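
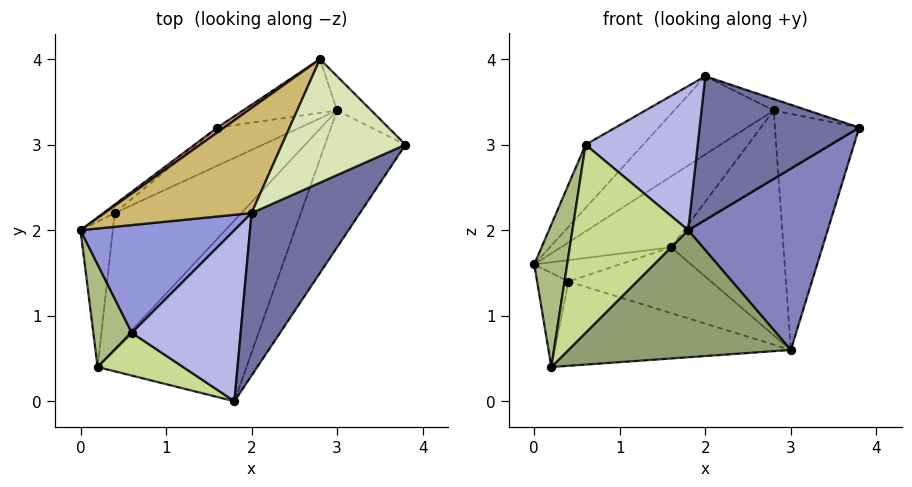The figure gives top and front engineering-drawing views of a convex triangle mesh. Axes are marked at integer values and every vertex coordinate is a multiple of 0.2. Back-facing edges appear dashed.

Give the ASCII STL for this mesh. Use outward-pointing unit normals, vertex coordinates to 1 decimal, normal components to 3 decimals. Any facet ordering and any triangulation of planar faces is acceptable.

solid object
 facet normal 0.478 -0.582 0.658
  outer loop
   vertex 2.0 2.2 3.8
   vertex 1.8 0.0 2.0
   vertex 3.8 3.0 3.2
  endloop
 endfacet
 facet normal 0.842 -0.431 -0.325
  outer loop
   vertex 3.0 3.4 0.6
   vertex 3.8 3.0 3.2
   vertex 1.8 0.0 2.0
  endloop
 endfacet
 facet normal -0.707 0.358 0.610
  outer loop
   vertex 0.6 0.8 3.0
   vertex 2.0 2.2 3.8
   vertex 0.0 2.0 1.6
  endloop
 endfacet
 facet normal 0.203 -0.631 0.749
  outer loop
   vertex 0.6 0.8 3.0
   vertex 1.8 0.0 2.0
   vertex 2.0 2.2 3.8
  endloop
 endfacet
 facet normal 0.559 -0.477 -0.678
  outer loop
   vertex 0.2 0.4 0.4
   vertex 3.0 3.4 0.6
   vertex 1.8 0.0 2.0
  endloop
 endfacet
 facet normal -0.948 -0.258 0.186
  outer loop
   vertex 0.2 0.4 0.4
   vertex 0.6 0.8 3.0
   vertex 0.0 2.0 1.6
  endloop
 endfacet
 facet normal -0.422 -0.884 0.201
  outer loop
   vertex 0.2 0.4 0.4
   vertex 1.8 0.0 2.0
   vertex 0.6 0.8 3.0
  endloop
 endfacet
 facet normal 0.279 0.088 0.956
  outer loop
   vertex 2.8 4.0 3.4
   vertex 2.0 2.2 3.8
   vertex 3.8 3.0 3.2
  endloop
 endfacet
 facet normal 0.693 0.714 -0.103
  outer loop
   vertex 2.8 4.0 3.4
   vertex 3.8 3.0 3.2
   vertex 3.0 3.4 0.6
  endloop
 endfacet
 facet normal -0.686 0.435 0.584
  outer loop
   vertex 2.8 4.0 3.4
   vertex 0.0 2.0 1.6
   vertex 2.0 2.2 3.8
  endloop
 endfacet
 facet normal -0.569 0.447 -0.691
  outer loop
   vertex 0.4 2.2 1.4
   vertex 0.2 0.4 0.4
   vertex 0.0 2.0 1.6
  endloop
 endfacet
 facet normal -0.451 0.471 -0.758
  outer loop
   vertex 0.4 2.2 1.4
   vertex 3.0 3.4 0.6
   vertex 0.2 0.4 0.4
  endloop
 endfacet
 facet normal -0.320 0.921 -0.220
  outer loop
   vertex 1.6 3.2 1.8
   vertex 2.8 4.0 3.4
   vertex 3.0 3.4 0.6
  endloop
 endfacet
 facet normal -0.484 0.757 -0.439
  outer loop
   vertex 1.6 3.2 1.8
   vertex 3.0 3.4 0.6
   vertex 0.4 2.2 1.4
  endloop
 endfacet
 facet normal -0.603 0.795 0.055
  outer loop
   vertex 1.6 3.2 1.8
   vertex 0.0 2.0 1.6
   vertex 2.8 4.0 3.4
  endloop
 endfacet
 facet normal -0.545 0.778 -0.311
  outer loop
   vertex 1.6 3.2 1.8
   vertex 0.4 2.2 1.4
   vertex 0.0 2.0 1.6
  endloop
 endfacet
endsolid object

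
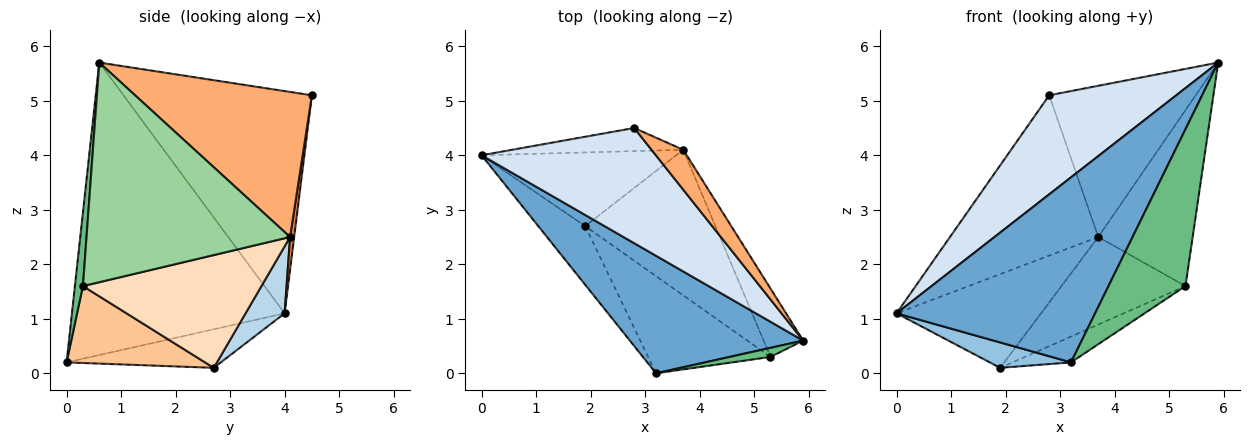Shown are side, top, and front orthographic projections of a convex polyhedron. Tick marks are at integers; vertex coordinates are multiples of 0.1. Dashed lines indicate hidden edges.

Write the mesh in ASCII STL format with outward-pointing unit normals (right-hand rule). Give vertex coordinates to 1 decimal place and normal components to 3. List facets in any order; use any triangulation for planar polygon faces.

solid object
 facet normal -0.671 -0.626 0.398
  outer loop
   vertex 3.2 0.0 0.2
   vertex 5.9 0.6 5.7
   vertex 0.0 4.0 1.1
  endloop
 endfacet
 facet normal -0.603 -0.317 -0.732
  outer loop
   vertex 1.9 2.7 0.1
   vertex 3.2 0.0 0.2
   vertex 0.0 4.0 1.1
  endloop
 endfacet
 facet normal 0.208 0.769 -0.605
  outer loop
   vertex 3.7 4.1 2.5
   vertex 1.9 2.7 0.1
   vertex 0.0 4.0 1.1
  endloop
 endfacet
 facet normal -0.695 -0.469 0.545
  outer loop
   vertex 2.8 4.5 5.1
   vertex 0.0 4.0 1.1
   vertex 5.9 0.6 5.7
  endloop
 endfacet
 facet normal 0.027 0.989 -0.143
  outer loop
   vertex 2.8 4.5 5.1
   vertex 3.7 4.1 2.5
   vertex 0.0 4.0 1.1
  endloop
 endfacet
 facet normal 0.759 0.629 0.166
  outer loop
   vertex 2.8 4.5 5.1
   vertex 5.9 0.6 5.7
   vertex 3.7 4.1 2.5
  endloop
 endfacet
 facet normal 0.519 0.219 -0.826
  outer loop
   vertex 5.3 0.3 1.6
   vertex 3.2 0.0 0.2
   vertex 1.9 2.7 0.1
  endloop
 endfacet
 facet normal 0.596 0.414 -0.688
  outer loop
   vertex 5.3 0.3 1.6
   vertex 1.9 2.7 0.1
   vertex 3.7 4.1 2.5
  endloop
 endfacet
 facet normal 0.104 -0.993 0.058
  outer loop
   vertex 5.3 0.3 1.6
   vertex 5.9 0.6 5.7
   vertex 3.2 0.0 0.2
  endloop
 endfacet
 facet normal 0.895 0.415 -0.161
  outer loop
   vertex 5.3 0.3 1.6
   vertex 3.7 4.1 2.5
   vertex 5.9 0.6 5.7
  endloop
 endfacet
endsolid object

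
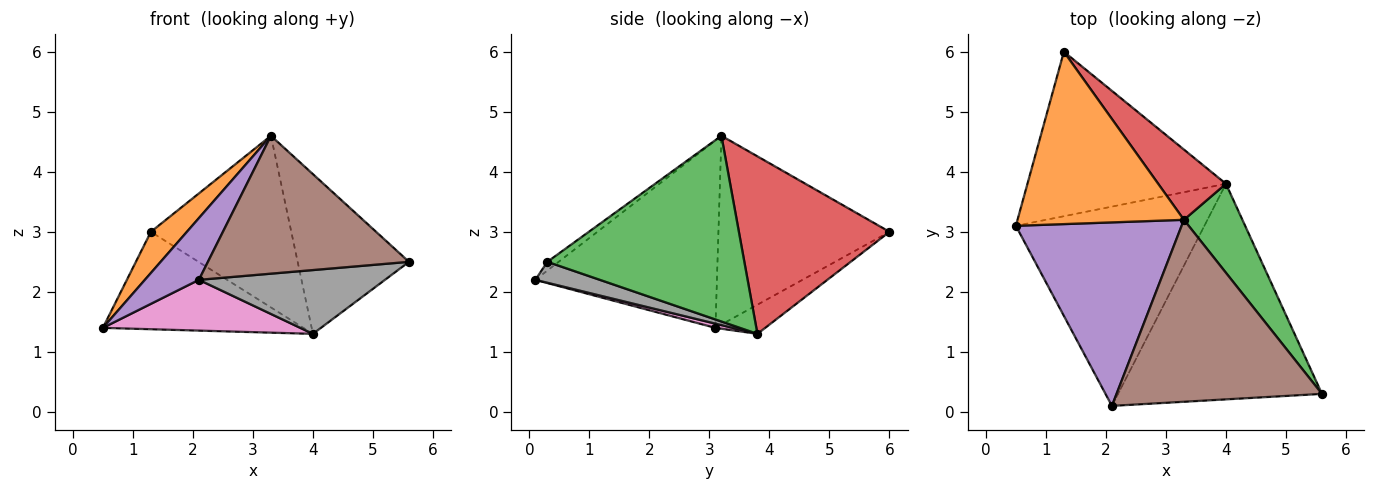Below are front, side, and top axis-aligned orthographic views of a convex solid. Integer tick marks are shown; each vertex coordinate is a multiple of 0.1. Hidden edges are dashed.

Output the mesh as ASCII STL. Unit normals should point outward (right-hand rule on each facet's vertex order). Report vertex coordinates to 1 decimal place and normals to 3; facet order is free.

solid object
 facet normal -0.126 0.506 -0.854
  outer loop
   vertex 4.0 3.8 1.3
   vertex 0.5 3.1 1.4
   vertex 1.3 6.0 3.0
  endloop
 endfacet
 facet normal -0.741 -0.156 0.653
  outer loop
   vertex 3.3 3.2 4.6
   vertex 1.3 6.0 3.0
   vertex 0.5 3.1 1.4
  endloop
 endfacet
 facet normal 0.840 0.474 0.264
  outer loop
   vertex 3.3 3.2 4.6
   vertex 5.6 0.3 2.5
   vertex 4.0 3.8 1.3
  endloop
 endfacet
 facet normal 0.704 0.657 0.269
  outer loop
   vertex 3.3 3.2 4.6
   vertex 4.0 3.8 1.3
   vertex 1.3 6.0 3.0
  endloop
 endfacet
 facet normal -0.731 -0.218 0.647
  outer loop
   vertex 2.1 0.1 2.2
   vertex 3.3 3.2 4.6
   vertex 0.5 3.1 1.4
  endloop
 endfacet
 facet normal -0.034 -0.604 0.797
  outer loop
   vertex 2.1 0.1 2.2
   vertex 5.6 0.3 2.5
   vertex 3.3 3.2 4.6
  endloop
 endfacet
 facet normal 0.022 -0.247 -0.969
  outer loop
   vertex 2.1 0.1 2.2
   vertex 0.5 3.1 1.4
   vertex 4.0 3.8 1.3
  endloop
 endfacet
 facet normal 0.098 -0.282 -0.954
  outer loop
   vertex 2.1 0.1 2.2
   vertex 4.0 3.8 1.3
   vertex 5.6 0.3 2.5
  endloop
 endfacet
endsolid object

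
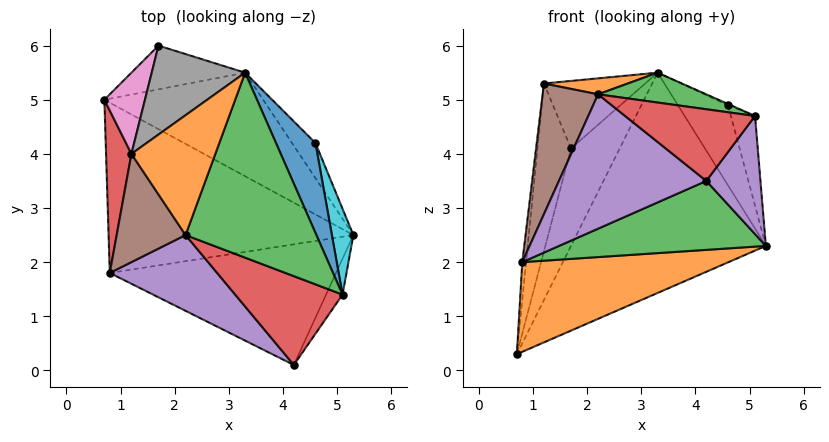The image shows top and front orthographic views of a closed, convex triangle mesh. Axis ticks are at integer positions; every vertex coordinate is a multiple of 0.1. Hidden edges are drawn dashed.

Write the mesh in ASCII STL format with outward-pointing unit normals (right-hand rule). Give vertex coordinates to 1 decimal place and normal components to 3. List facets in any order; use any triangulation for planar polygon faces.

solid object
 facet normal 0.561 0.749 -0.352
  outer loop
   vertex 3.3 5.5 5.5
   vertex 5.3 2.5 2.3
   vertex 0.7 5.0 0.3
  endloop
 endfacet
 facet normal 0.130 -0.462 -0.877
  outer loop
   vertex 0.8 1.8 2.0
   vertex 0.7 5.0 0.3
   vertex 5.3 2.5 2.3
  endloop
 endfacet
 facet normal 0.134 -0.492 -0.860
  outer loop
   vertex 0.8 1.8 2.0
   vertex 5.3 2.5 2.3
   vertex 4.2 0.1 3.5
  endloop
 endfacet
 facet normal -0.994 0.024 0.104
  outer loop
   vertex 0.8 1.8 2.0
   vertex 1.2 4.0 5.3
   vertex 0.7 5.0 0.3
  endloop
 endfacet
 facet normal 0.871 -0.471 -0.143
  outer loop
   vertex 5.1 1.4 4.7
   vertex 4.2 0.1 3.5
   vertex 5.3 2.5 2.3
  endloop
 endfacet
 facet normal 0.541 0.767 -0.344
  outer loop
   vertex 1.7 6.0 4.1
   vertex 3.3 5.5 5.5
   vertex 0.7 5.0 0.3
  endloop
 endfacet
 facet normal -0.931 0.328 0.159
  outer loop
   vertex 1.7 6.0 4.1
   vertex 0.7 5.0 0.3
   vertex 1.2 4.0 5.3
  endloop
 endfacet
 facet normal -0.453 0.539 0.710
  outer loop
   vertex 1.7 6.0 4.1
   vertex 1.2 4.0 5.3
   vertex 3.3 5.5 5.5
  endloop
 endfacet
 facet normal 0.590 0.740 -0.325
  outer loop
   vertex 4.6 4.2 4.9
   vertex 5.3 2.5 2.3
   vertex 3.3 5.5 5.5
  endloop
 endfacet
 facet normal 0.974 0.163 0.156
  outer loop
   vertex 4.6 4.2 4.9
   vertex 5.1 1.4 4.7
   vertex 5.3 2.5 2.3
  endloop
 endfacet
 facet normal 0.429 0.012 0.903
  outer loop
   vertex 4.6 4.2 4.9
   vertex 3.3 5.5 5.5
   vertex 5.1 1.4 4.7
  endloop
 endfacet
 facet normal 0.000 -0.132 0.991
  outer loop
   vertex 2.2 2.5 5.1
   vertex 3.3 5.5 5.5
   vertex 1.2 4.0 5.3
  endloop
 endfacet
 facet normal 0.075 -0.159 0.984
  outer loop
   vertex 2.2 2.5 5.1
   vertex 5.1 1.4 4.7
   vertex 3.3 5.5 5.5
  endloop
 endfacet
 facet normal -0.130 -0.623 0.772
  outer loop
   vertex 2.2 2.5 5.1
   vertex 4.2 0.1 3.5
   vertex 5.1 1.4 4.7
  endloop
 endfacet
 facet normal -0.546 -0.730 0.411
  outer loop
   vertex 2.2 2.5 5.1
   vertex 0.8 1.8 2.0
   vertex 4.2 0.1 3.5
  endloop
 endfacet
 facet normal -0.717 -0.537 0.445
  outer loop
   vertex 2.2 2.5 5.1
   vertex 1.2 4.0 5.3
   vertex 0.8 1.8 2.0
  endloop
 endfacet
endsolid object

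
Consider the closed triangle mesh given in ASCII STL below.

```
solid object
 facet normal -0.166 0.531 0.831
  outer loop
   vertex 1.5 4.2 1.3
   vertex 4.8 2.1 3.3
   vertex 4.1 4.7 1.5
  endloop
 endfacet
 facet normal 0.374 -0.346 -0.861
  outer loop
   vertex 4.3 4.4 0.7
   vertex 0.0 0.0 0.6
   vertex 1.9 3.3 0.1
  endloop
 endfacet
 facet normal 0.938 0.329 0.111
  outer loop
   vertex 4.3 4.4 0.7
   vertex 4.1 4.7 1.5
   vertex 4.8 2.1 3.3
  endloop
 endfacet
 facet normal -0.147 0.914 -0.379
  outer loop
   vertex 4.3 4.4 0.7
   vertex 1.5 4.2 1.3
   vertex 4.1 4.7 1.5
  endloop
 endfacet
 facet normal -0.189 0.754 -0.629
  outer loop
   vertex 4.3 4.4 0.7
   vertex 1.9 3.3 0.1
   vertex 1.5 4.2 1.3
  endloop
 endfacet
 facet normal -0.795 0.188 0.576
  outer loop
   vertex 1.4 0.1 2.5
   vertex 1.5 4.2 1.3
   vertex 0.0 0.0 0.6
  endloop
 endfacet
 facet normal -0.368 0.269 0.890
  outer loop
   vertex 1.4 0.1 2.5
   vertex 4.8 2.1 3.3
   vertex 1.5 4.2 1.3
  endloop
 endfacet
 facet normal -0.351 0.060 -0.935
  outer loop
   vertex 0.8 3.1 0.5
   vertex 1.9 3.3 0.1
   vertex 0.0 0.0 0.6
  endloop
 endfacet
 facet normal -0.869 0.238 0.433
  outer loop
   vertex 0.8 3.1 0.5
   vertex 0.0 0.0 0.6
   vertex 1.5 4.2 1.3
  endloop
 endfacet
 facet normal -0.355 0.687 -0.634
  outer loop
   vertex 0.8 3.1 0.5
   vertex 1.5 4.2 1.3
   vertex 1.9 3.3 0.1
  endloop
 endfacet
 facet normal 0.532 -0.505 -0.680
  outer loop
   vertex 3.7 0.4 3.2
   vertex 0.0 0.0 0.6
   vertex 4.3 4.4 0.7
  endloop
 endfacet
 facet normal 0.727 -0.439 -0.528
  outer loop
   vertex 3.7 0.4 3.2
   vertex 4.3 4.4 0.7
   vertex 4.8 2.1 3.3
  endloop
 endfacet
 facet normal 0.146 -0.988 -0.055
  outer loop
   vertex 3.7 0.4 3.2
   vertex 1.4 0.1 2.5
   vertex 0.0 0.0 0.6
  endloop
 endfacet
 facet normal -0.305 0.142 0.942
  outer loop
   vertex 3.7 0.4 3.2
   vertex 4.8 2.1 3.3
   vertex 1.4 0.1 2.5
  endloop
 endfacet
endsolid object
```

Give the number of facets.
14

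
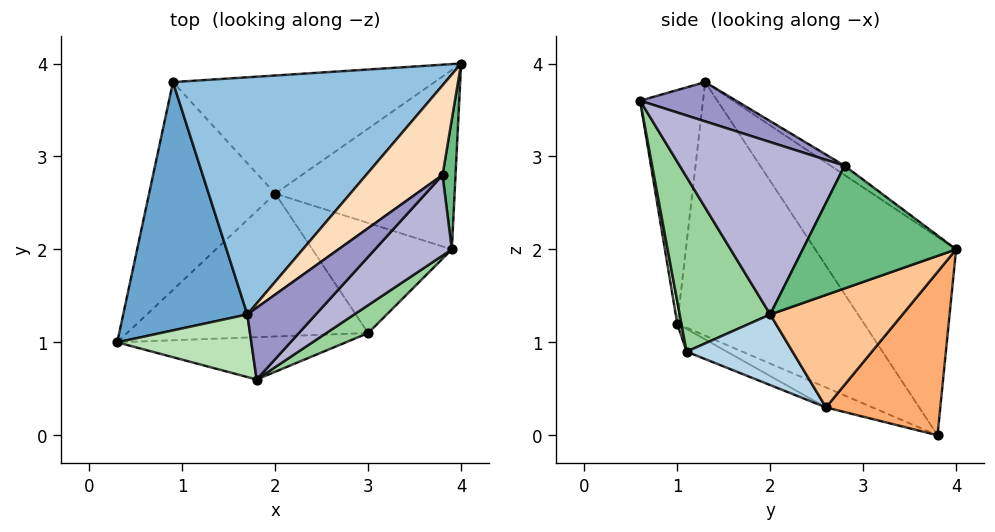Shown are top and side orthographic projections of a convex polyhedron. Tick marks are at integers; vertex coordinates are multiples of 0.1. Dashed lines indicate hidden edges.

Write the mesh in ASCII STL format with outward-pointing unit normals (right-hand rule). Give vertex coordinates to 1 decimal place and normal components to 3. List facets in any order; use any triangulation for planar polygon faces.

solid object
 facet normal -0.839 0.356 0.411
  outer loop
   vertex 1.7 1.3 3.8
   vertex 0.9 3.8 0.0
   vertex 0.3 1.0 1.2
  endloop
 endfacet
 facet normal -0.408 0.721 0.560
  outer loop
   vertex 1.7 1.3 3.8
   vertex 4.0 4.0 2.0
   vertex 0.9 3.8 0.0
  endloop
 endfacet
 facet normal 0.451 -0.055 -0.891
  outer loop
   vertex 2.0 2.6 0.3
   vertex 3.9 2.0 1.3
   vertex 3.0 1.1 0.9
  endloop
 endfacet
 facet normal -0.145 -0.363 -0.920
  outer loop
   vertex 2.0 2.6 0.3
   vertex 0.3 1.0 1.2
   vertex 0.9 3.8 0.0
  endloop
 endfacet
 facet normal -0.085 -0.418 -0.904
  outer loop
   vertex 2.0 2.6 0.3
   vertex 3.0 1.1 0.9
   vertex 0.3 1.0 1.2
  endloop
 endfacet
 facet normal 0.511 0.264 -0.818
  outer loop
   vertex 2.0 2.6 0.3
   vertex 0.9 3.8 0.0
   vertex 4.0 4.0 2.0
  endloop
 endfacet
 facet normal 0.513 0.261 -0.818
  outer loop
   vertex 2.0 2.6 0.3
   vertex 4.0 4.0 2.0
   vertex 3.9 2.0 1.3
  endloop
 endfacet
 facet normal -0.096 0.607 0.789
  outer loop
   vertex 3.8 2.8 2.9
   vertex 4.0 4.0 2.0
   vertex 1.7 1.3 3.8
  endloop
 endfacet
 facet normal 0.991 -0.086 0.105
  outer loop
   vertex 3.8 2.8 2.9
   vertex 3.9 2.0 1.3
   vertex 4.0 4.0 2.0
  endloop
 endfacet
 facet normal 0.662 -0.733 0.159
  outer loop
   vertex 1.8 0.6 3.6
   vertex 3.0 1.1 0.9
   vertex 3.9 2.0 1.3
  endloop
 endfacet
 facet normal -0.838 -0.257 0.481
  outer loop
   vertex 1.8 0.6 3.6
   vertex 1.7 1.3 3.8
   vertex 0.3 1.0 1.2
  endloop
 endfacet
 facet normal 0.017 -0.984 -0.175
  outer loop
   vertex 1.8 0.6 3.6
   vertex 0.3 1.0 1.2
   vertex 3.0 1.1 0.9
  endloop
 endfacet
 facet normal 0.490 -0.174 0.854
  outer loop
   vertex 1.8 0.6 3.6
   vertex 3.8 2.8 2.9
   vertex 1.7 1.3 3.8
  endloop
 endfacet
 facet normal 0.748 -0.574 0.334
  outer loop
   vertex 1.8 0.6 3.6
   vertex 3.9 2.0 1.3
   vertex 3.8 2.8 2.9
  endloop
 endfacet
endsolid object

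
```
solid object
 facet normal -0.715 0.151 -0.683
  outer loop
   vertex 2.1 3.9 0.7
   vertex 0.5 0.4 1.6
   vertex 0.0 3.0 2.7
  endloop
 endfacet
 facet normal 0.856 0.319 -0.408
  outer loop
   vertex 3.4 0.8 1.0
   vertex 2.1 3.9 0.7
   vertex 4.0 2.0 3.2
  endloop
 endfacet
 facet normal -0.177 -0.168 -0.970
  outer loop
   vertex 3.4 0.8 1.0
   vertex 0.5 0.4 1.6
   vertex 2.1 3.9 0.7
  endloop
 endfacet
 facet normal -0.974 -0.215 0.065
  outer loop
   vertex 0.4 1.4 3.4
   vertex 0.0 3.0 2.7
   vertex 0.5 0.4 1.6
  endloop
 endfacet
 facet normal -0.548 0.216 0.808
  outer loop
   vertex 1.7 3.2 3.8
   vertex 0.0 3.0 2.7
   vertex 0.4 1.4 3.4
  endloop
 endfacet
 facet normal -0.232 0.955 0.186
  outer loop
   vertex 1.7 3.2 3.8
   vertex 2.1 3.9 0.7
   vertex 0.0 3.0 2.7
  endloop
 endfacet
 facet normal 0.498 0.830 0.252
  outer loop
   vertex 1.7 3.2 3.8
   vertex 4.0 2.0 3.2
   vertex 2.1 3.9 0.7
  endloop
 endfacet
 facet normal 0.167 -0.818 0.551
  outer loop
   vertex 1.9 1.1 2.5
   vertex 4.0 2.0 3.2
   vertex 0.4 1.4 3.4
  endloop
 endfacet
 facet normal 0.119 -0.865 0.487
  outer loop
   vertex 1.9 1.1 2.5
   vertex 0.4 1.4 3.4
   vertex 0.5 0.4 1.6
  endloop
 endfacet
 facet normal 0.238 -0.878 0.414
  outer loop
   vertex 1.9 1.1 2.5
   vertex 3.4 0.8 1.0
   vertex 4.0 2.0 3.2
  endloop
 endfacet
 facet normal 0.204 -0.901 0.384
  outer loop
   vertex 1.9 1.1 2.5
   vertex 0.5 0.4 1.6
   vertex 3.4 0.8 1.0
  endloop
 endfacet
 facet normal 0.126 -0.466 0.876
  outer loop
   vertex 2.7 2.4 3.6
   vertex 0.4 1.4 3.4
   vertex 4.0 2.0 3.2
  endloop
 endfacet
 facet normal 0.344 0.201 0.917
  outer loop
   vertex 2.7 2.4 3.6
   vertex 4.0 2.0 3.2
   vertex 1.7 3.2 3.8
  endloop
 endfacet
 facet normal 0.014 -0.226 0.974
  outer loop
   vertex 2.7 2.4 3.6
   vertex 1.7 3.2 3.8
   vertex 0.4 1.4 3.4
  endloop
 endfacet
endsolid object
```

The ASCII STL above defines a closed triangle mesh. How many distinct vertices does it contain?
9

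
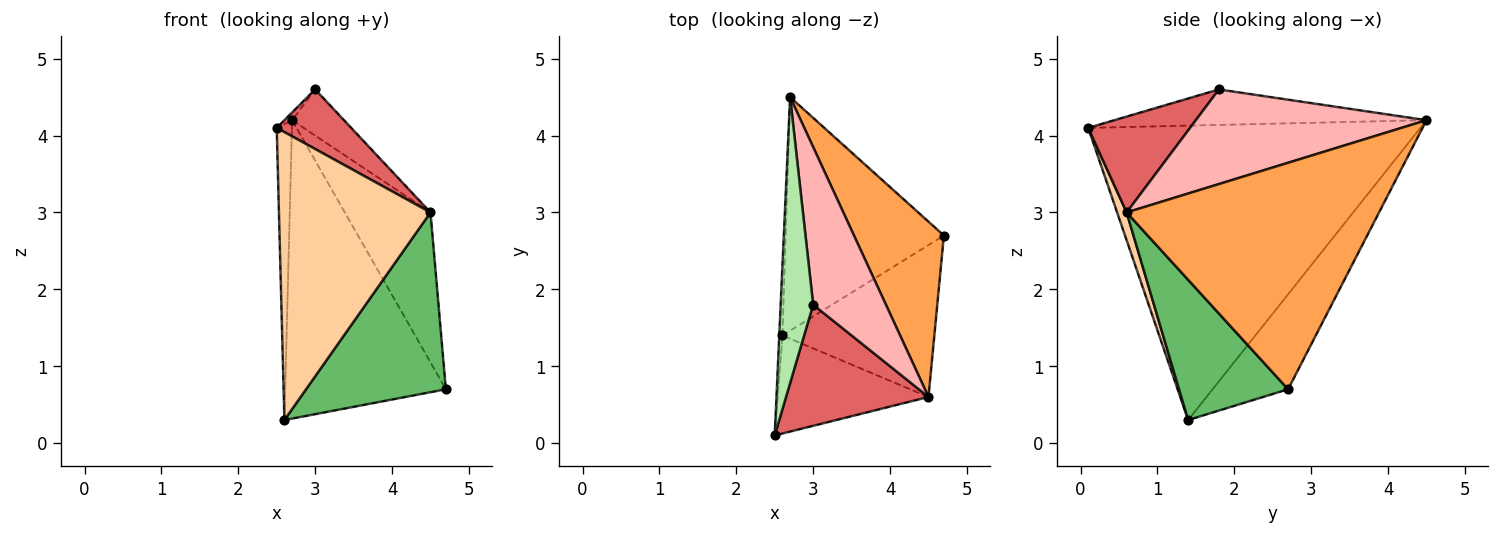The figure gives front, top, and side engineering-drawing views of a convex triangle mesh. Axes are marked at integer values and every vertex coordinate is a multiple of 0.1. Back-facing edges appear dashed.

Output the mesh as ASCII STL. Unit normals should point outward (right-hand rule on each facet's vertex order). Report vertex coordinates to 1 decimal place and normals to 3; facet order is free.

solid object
 facet normal -0.999 0.046 -0.011
  outer loop
   vertex 2.6 1.4 0.3
   vertex 2.5 0.1 4.1
   vertex 2.7 4.5 4.2
  endloop
 endfacet
 facet normal -0.347 0.738 -0.578
  outer loop
   vertex 2.6 1.4 0.3
   vertex 2.7 4.5 4.2
   vertex 4.7 2.7 0.7
  endloop
 endfacet
 facet normal 0.886 0.301 0.352
  outer loop
   vertex 4.5 0.6 3.0
   vertex 4.7 2.7 0.7
   vertex 2.7 4.5 4.2
  endloop
 endfacet
 facet normal 0.059 -0.945 -0.322
  outer loop
   vertex 4.5 0.6 3.0
   vertex 2.5 0.1 4.1
   vertex 2.6 1.4 0.3
  endloop
 endfacet
 facet normal 0.512 -0.656 -0.555
  outer loop
   vertex 4.5 0.6 3.0
   vertex 2.6 1.4 0.3
   vertex 4.7 2.7 0.7
  endloop
 endfacet
 facet normal -0.737 0.018 0.675
  outer loop
   vertex 3.0 1.8 4.6
   vertex 2.7 4.5 4.2
   vertex 2.5 0.1 4.1
  endloop
 endfacet
 facet normal 0.517 -0.378 0.768
  outer loop
   vertex 3.0 1.8 4.6
   vertex 2.5 0.1 4.1
   vertex 4.5 0.6 3.0
  endloop
 endfacet
 facet normal 0.780 0.176 0.600
  outer loop
   vertex 3.0 1.8 4.6
   vertex 4.5 0.6 3.0
   vertex 2.7 4.5 4.2
  endloop
 endfacet
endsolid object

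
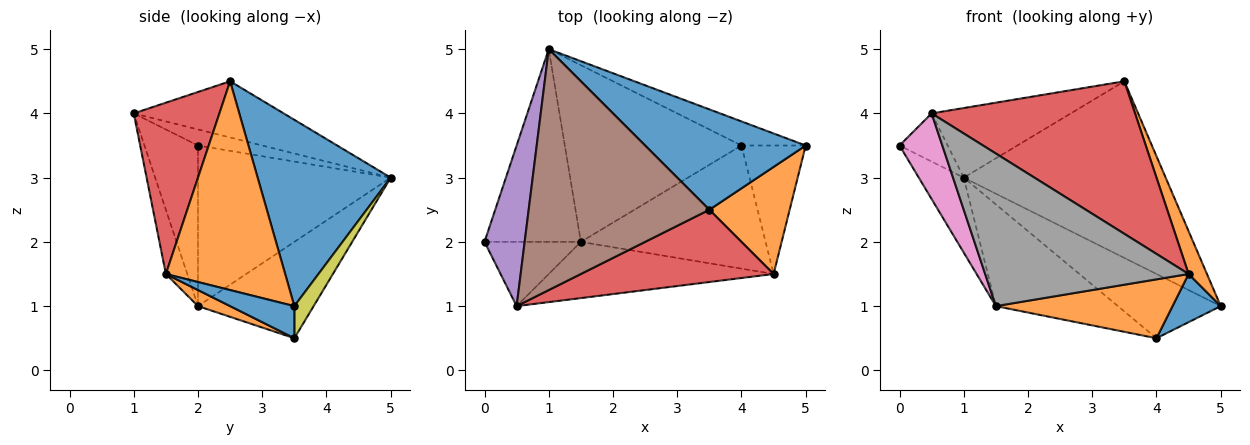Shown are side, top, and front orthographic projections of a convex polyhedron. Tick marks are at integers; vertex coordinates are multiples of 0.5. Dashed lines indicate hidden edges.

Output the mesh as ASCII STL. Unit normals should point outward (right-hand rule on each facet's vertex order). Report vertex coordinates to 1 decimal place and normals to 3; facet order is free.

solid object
 facet normal 0.497 0.754 0.429
  outer loop
   vertex 3.5 2.5 4.5
   vertex 5.0 3.5 1.0
   vertex 1.0 5.0 3.0
  endloop
 endfacet
 facet normal 0.924 -0.142 0.355
  outer loop
   vertex 4.5 1.5 1.5
   vertex 5.0 3.5 1.0
   vertex 3.5 2.5 4.5
  endloop
 endfacet
 facet normal -0.841 0.196 -0.504
  outer loop
   vertex 1.5 2.0 1.0
   vertex 0.0 2.0 3.5
   vertex 1.0 5.0 3.0
  endloop
 endfacet
 facet normal 0.356 -0.845 0.400
  outer loop
   vertex 0.5 1.0 4.0
   vertex 4.5 1.5 1.5
   vertex 3.5 2.5 4.5
  endloop
 endfacet
 facet normal -0.358 0.268 0.894
  outer loop
   vertex 0.5 1.0 4.0
   vertex 1.0 5.0 3.0
   vertex 0.0 2.0 3.5
  endloop
 endfacet
 facet normal -0.286 0.266 0.920
  outer loop
   vertex 0.5 1.0 4.0
   vertex 3.5 2.5 4.5
   vertex 1.0 5.0 3.0
  endloop
 endfacet
 facet normal -0.707 -0.566 -0.424
  outer loop
   vertex 0.5 1.0 4.0
   vertex 0.0 2.0 3.5
   vertex 1.5 2.0 1.0
  endloop
 endfacet
 facet normal -0.098 -0.934 -0.344
  outer loop
   vertex 0.5 1.0 4.0
   vertex 1.5 2.0 1.0
   vertex 4.5 1.5 1.5
  endloop
 endfacet
 facet normal 0.173 0.922 -0.346
  outer loop
   vertex 4.0 3.5 0.5
   vertex 1.0 5.0 3.0
   vertex 5.0 3.5 1.0
  endloop
 endfacet
 facet normal -0.427 0.451 -0.783
  outer loop
   vertex 4.0 3.5 0.5
   vertex 1.5 2.0 1.0
   vertex 1.0 5.0 3.0
  endloop
 endfacet
 facet normal 0.424 -0.318 -0.848
  outer loop
   vertex 4.0 3.5 0.5
   vertex 5.0 3.5 1.0
   vertex 4.5 1.5 1.5
  endloop
 endfacet
 facet normal 0.078 -0.430 -0.899
  outer loop
   vertex 4.0 3.5 0.5
   vertex 4.5 1.5 1.5
   vertex 1.5 2.0 1.0
  endloop
 endfacet
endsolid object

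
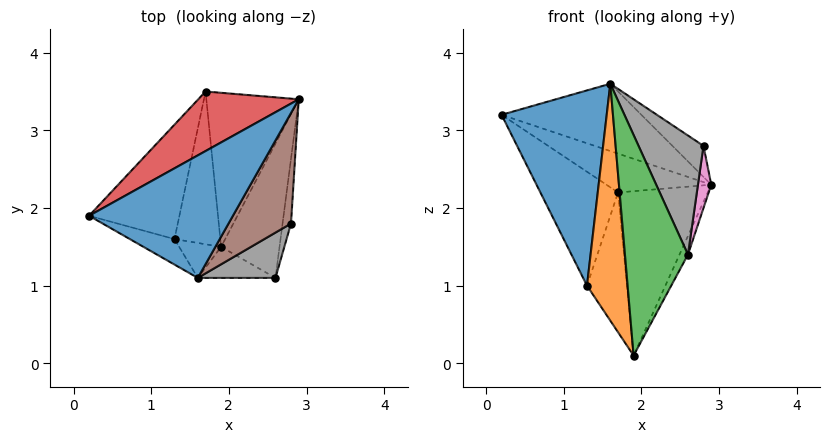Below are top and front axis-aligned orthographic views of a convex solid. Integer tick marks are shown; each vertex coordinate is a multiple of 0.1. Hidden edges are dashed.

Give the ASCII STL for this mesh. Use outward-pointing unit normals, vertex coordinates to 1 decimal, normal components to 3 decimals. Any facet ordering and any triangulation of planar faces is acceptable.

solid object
 facet normal 0.025 0.481 0.876
  outer loop
   vertex 1.6 1.1 3.6
   vertex 2.9 3.4 2.3
   vertex 0.2 1.9 3.2
  endloop
 endfacet
 facet normal 0.887 0.064 -0.458
  outer loop
   vertex 2.6 1.1 1.4
   vertex 1.9 1.5 0.1
   vertex 2.9 3.4 2.3
  endloop
 endfacet
 facet normal -0.293 -0.947 -0.133
  outer loop
   vertex 2.6 1.1 1.4
   vertex 1.6 1.1 3.6
   vertex 1.9 1.5 0.1
  endloop
 endfacet
 facet normal -0.024 0.546 0.837
  outer loop
   vertex 1.7 3.5 2.2
   vertex 0.2 1.9 3.2
   vertex 2.9 3.4 2.3
  endloop
 endfacet
 facet normal 0.117 0.725 -0.679
  outer loop
   vertex 1.7 3.5 2.2
   vertex 2.9 3.4 2.3
   vertex 1.9 1.5 0.1
  endloop
 endfacet
 facet normal 0.436 0.244 0.867
  outer loop
   vertex 2.8 1.8 2.8
   vertex 2.9 3.4 2.3
   vertex 1.6 1.1 3.6
  endloop
 endfacet
 facet normal 0.991 -0.092 -0.096
  outer loop
   vertex 2.8 1.8 2.8
   vertex 2.6 1.1 1.4
   vertex 2.9 3.4 2.3
  endloop
 endfacet
 facet normal 0.616 -0.736 0.280
  outer loop
   vertex 2.8 1.8 2.8
   vertex 1.6 1.1 3.6
   vertex 2.6 1.1 1.4
  endloop
 endfacet
 facet normal -0.775 0.446 -0.448
  outer loop
   vertex 1.3 1.6 1.0
   vertex 0.2 1.9 3.2
   vertex 1.7 3.5 2.2
  endloop
 endfacet
 facet normal -0.705 0.479 -0.523
  outer loop
   vertex 1.3 1.6 1.0
   vertex 1.7 3.5 2.2
   vertex 1.9 1.5 0.1
  endloop
 endfacet
 facet normal -0.468 -0.876 -0.115
  outer loop
   vertex 1.3 1.6 1.0
   vertex 1.6 1.1 3.6
   vertex 0.2 1.9 3.2
  endloop
 endfacet
 facet normal -0.358 -0.924 -0.136
  outer loop
   vertex 1.3 1.6 1.0
   vertex 1.9 1.5 0.1
   vertex 1.6 1.1 3.6
  endloop
 endfacet
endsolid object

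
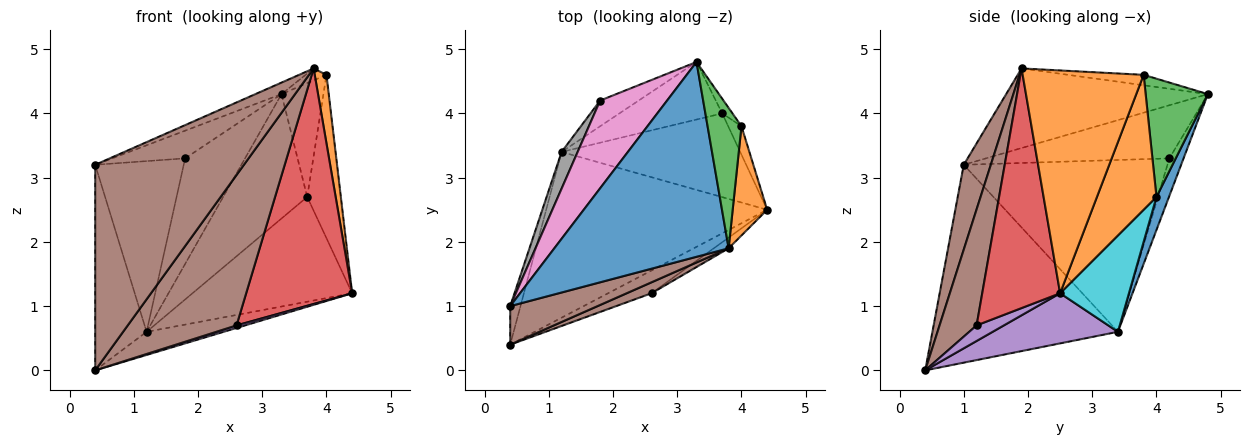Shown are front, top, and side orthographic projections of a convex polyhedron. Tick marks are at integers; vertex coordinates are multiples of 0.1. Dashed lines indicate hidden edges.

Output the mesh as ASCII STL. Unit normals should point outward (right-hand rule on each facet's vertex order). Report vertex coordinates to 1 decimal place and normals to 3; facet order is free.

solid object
 facet normal -0.415 0.054 0.908
  outer loop
   vertex 3.8 1.9 4.7
   vertex 3.3 4.8 4.3
   vertex 0.4 1.0 3.2
  endloop
 endfacet
 facet normal 0.984 -0.096 0.152
  outer loop
   vertex 4.0 3.8 4.6
   vertex 3.8 1.9 4.7
   vertex 4.4 2.5 1.2
  endloop
 endfacet
 facet normal -0.293 0.081 0.953
  outer loop
   vertex 4.0 3.8 4.6
   vertex 3.3 4.8 4.3
   vertex 3.8 1.9 4.7
  endloop
 endfacet
 facet normal -0.962 0.267 -0.050
  outer loop
   vertex 0.4 0.4 0.0
   vertex 0.4 1.0 3.2
   vertex 1.2 3.4 0.6
  endloop
 endfacet
 facet normal 0.219 0.135 -0.966
  outer loop
   vertex 0.4 0.4 0.0
   vertex 1.2 3.4 0.6
   vertex 4.4 2.5 1.2
  endloop
 endfacet
 facet normal 0.176 -0.968 0.181
  outer loop
   vertex 0.4 0.4 0.0
   vertex 3.8 1.9 4.7
   vertex 0.4 1.0 3.2
  endloop
 endfacet
 facet normal -0.603 0.240 0.761
  outer loop
   vertex 1.8 4.2 3.3
   vertex 0.4 1.0 3.2
   vertex 3.3 4.8 4.3
  endloop
 endfacet
 facet normal -0.914 0.397 0.085
  outer loop
   vertex 1.8 4.2 3.3
   vertex 1.2 3.4 0.6
   vertex 0.4 1.0 3.2
  endloop
 endfacet
 facet normal -0.225 0.947 -0.231
  outer loop
   vertex 1.8 4.2 3.3
   vertex 3.3 4.8 4.3
   vertex 1.2 3.4 0.6
  endloop
 endfacet
 facet normal 0.319 0.740 -0.592
  outer loop
   vertex 3.7 4.0 2.7
   vertex 4.4 2.5 1.2
   vertex 1.2 3.4 0.6
  endloop
 endfacet
 facet normal 0.134 0.899 -0.416
  outer loop
   vertex 3.7 4.0 2.7
   vertex 1.2 3.4 0.6
   vertex 3.3 4.8 4.3
  endloop
 endfacet
 facet normal 0.867 0.490 -0.085
  outer loop
   vertex 3.7 4.0 2.7
   vertex 4.0 3.8 4.6
   vertex 4.4 2.5 1.2
  endloop
 endfacet
 facet normal 0.827 0.557 -0.072
  outer loop
   vertex 3.7 4.0 2.7
   vertex 3.3 4.8 4.3
   vertex 4.0 3.8 4.6
  endloop
 endfacet
 facet normal 0.592 -0.805 -0.037
  outer loop
   vertex 2.6 1.2 0.7
   vertex 4.4 2.5 1.2
   vertex 3.8 1.9 4.7
  endloop
 endfacet
 facet normal 0.336 -0.105 -0.936
  outer loop
   vertex 2.6 1.2 0.7
   vertex 0.4 0.4 0.0
   vertex 4.4 2.5 1.2
  endloop
 endfacet
 facet normal 0.322 -0.944 0.069
  outer loop
   vertex 2.6 1.2 0.7
   vertex 3.8 1.9 4.7
   vertex 0.4 0.4 0.0
  endloop
 endfacet
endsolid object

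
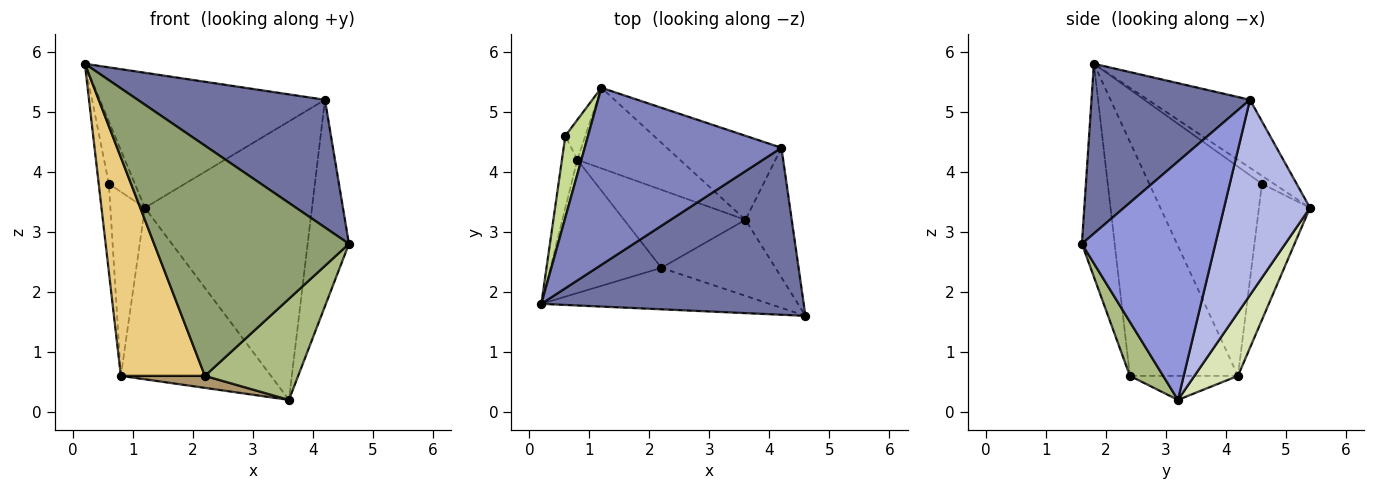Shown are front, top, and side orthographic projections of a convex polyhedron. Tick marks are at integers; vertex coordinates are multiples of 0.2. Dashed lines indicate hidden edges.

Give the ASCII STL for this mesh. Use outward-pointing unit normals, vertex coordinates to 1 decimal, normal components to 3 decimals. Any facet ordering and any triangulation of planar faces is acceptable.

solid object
 facet normal 0.457 -0.540 0.706
  outer loop
   vertex 4.2 4.4 5.2
   vertex 0.2 1.8 5.8
   vertex 4.6 1.6 2.8
  endloop
 endfacet
 facet normal -0.265 0.585 0.767
  outer loop
   vertex 4.2 4.4 5.2
   vertex 1.2 5.4 3.4
   vertex 0.2 1.8 5.8
  endloop
 endfacet
 facet normal 0.939 0.291 -0.182
  outer loop
   vertex 4.2 4.4 5.2
   vertex 4.6 1.6 2.8
   vertex 3.6 3.2 0.2
  endloop
 endfacet
 facet normal 0.442 0.859 -0.259
  outer loop
   vertex 4.2 4.4 5.2
   vertex 3.6 3.2 0.2
   vertex 1.2 5.4 3.4
  endloop
 endfacet
 facet normal -0.163 -0.971 -0.175
  outer loop
   vertex 2.2 2.4 0.6
   vertex 4.6 1.6 2.8
   vertex 0.2 1.8 5.8
  endloop
 endfacet
 facet normal 0.274 -0.768 -0.578
  outer loop
   vertex 2.2 2.4 0.6
   vertex 3.6 3.2 0.2
   vertex 4.6 1.6 2.8
  endloop
 endfacet
 facet normal -0.270 0.585 0.765
  outer loop
   vertex 0.6 4.6 3.8
   vertex 0.2 1.8 5.8
   vertex 1.2 5.4 3.4
  endloop
 endfacet
 facet normal 0.254 0.875 -0.411
  outer loop
   vertex 0.8 4.2 0.6
   vertex 1.2 5.4 3.4
   vertex 3.6 3.2 0.2
  endloop
 endfacet
 facet normal -0.192 -0.149 -0.970
  outer loop
   vertex 0.8 4.2 0.6
   vertex 3.6 3.2 0.2
   vertex 2.2 2.4 0.6
  endloop
 endfacet
 facet normal -0.822 0.556 -0.121
  outer loop
   vertex 0.8 4.2 0.6
   vertex 0.6 4.6 3.8
   vertex 1.2 5.4 3.4
  endloop
 endfacet
 facet normal -0.739 -0.575 -0.351
  outer loop
   vertex 0.8 4.2 0.6
   vertex 2.2 2.4 0.6
   vertex 0.2 1.8 5.8
  endloop
 endfacet
 facet normal -0.993 0.090 -0.073
  outer loop
   vertex 0.8 4.2 0.6
   vertex 0.2 1.8 5.8
   vertex 0.6 4.6 3.8
  endloop
 endfacet
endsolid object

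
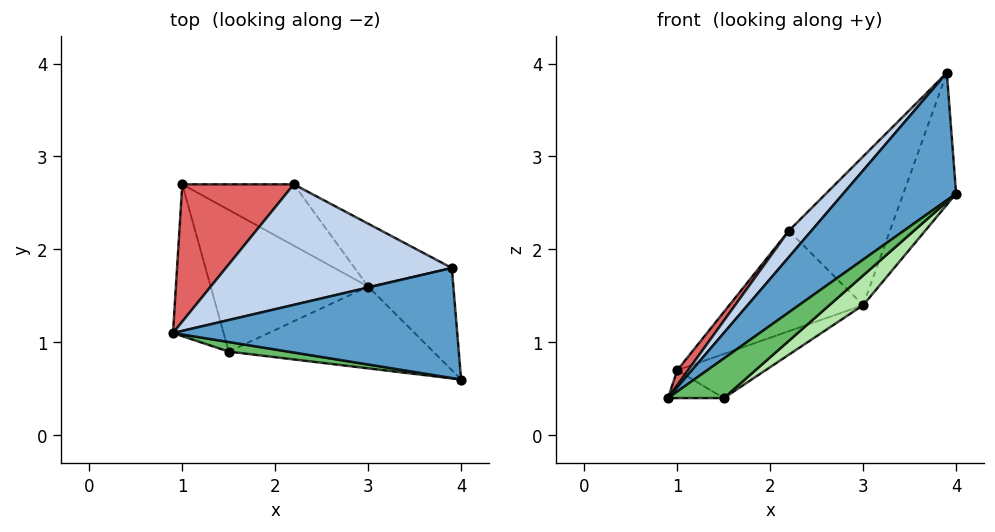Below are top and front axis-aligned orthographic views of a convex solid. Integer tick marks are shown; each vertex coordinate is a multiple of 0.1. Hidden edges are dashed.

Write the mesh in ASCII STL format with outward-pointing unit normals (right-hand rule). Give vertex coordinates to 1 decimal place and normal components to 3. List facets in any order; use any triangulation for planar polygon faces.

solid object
 facet normal -0.506 -0.653 0.564
  outer loop
   vertex 3.9 1.8 3.9
   vertex 0.9 1.1 0.4
   vertex 4.0 0.6 2.6
  endloop
 endfacet
 facet normal -0.737 -0.144 0.660
  outer loop
   vertex 3.9 1.8 3.9
   vertex 2.2 2.7 2.2
   vertex 0.9 1.1 0.4
  endloop
 endfacet
 facet normal 0.836 0.433 -0.336
  outer loop
   vertex 3.0 1.6 1.4
   vertex 3.9 1.8 3.9
   vertex 4.0 0.6 2.6
  endloop
 endfacet
 facet normal 0.659 0.692 -0.293
  outer loop
   vertex 3.0 1.6 1.4
   vertex 2.2 2.7 2.2
   vertex 3.9 1.8 3.9
  endloop
 endfacet
 facet normal -0.308 -0.925 0.224
  outer loop
   vertex 1.5 0.9 0.4
   vertex 4.0 0.6 2.6
   vertex 0.9 1.1 0.4
  endloop
 endfacet
 facet normal 0.618 -0.269 -0.739
  outer loop
   vertex 1.5 0.9 0.4
   vertex 3.0 1.6 1.4
   vertex 4.0 0.6 2.6
  endloop
 endfacet
 facet normal -0.779 -0.068 0.623
  outer loop
   vertex 1.0 2.7 0.7
   vertex 0.9 1.1 0.4
   vertex 2.2 2.7 2.2
  endloop
 endfacet
 facet normal 0.546 0.715 -0.437
  outer loop
   vertex 1.0 2.7 0.7
   vertex 2.2 2.7 2.2
   vertex 3.0 1.6 1.4
  endloop
 endfacet
 facet normal 0.060 0.180 -0.982
  outer loop
   vertex 1.0 2.7 0.7
   vertex 1.5 0.9 0.4
   vertex 0.9 1.1 0.4
  endloop
 endfacet
 facet normal 0.446 0.266 -0.855
  outer loop
   vertex 1.0 2.7 0.7
   vertex 3.0 1.6 1.4
   vertex 1.5 0.9 0.4
  endloop
 endfacet
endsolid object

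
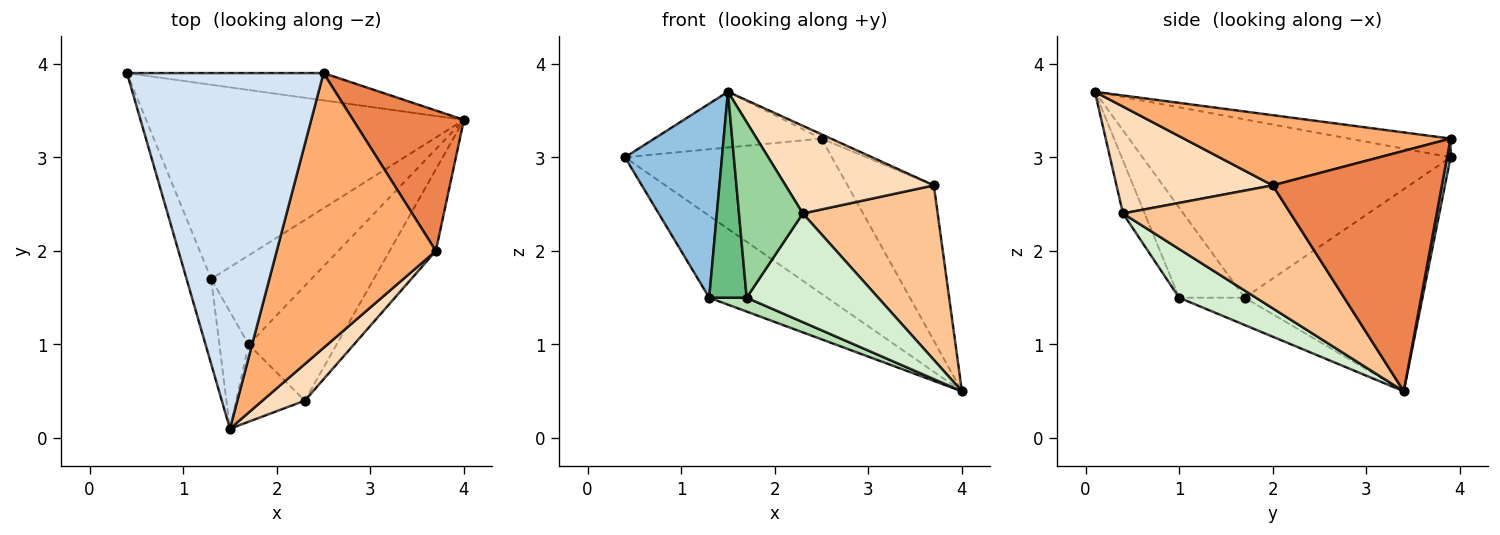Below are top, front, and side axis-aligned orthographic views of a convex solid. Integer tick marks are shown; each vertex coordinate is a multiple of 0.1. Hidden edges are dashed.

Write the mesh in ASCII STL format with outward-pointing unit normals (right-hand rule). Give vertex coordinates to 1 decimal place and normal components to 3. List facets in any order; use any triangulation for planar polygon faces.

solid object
 facet normal -0.506 0.335 -0.795
  outer loop
   vertex 1.3 1.7 1.5
   vertex 0.4 3.9 3.0
   vertex 4.0 3.4 0.5
  endloop
 endfacet
 facet normal -0.946 -0.298 -0.131
  outer loop
   vertex 1.3 1.7 1.5
   vertex 1.5 0.1 3.7
   vertex 0.4 3.9 3.0
  endloop
 endfacet
 facet normal 0.016 0.985 -0.173
  outer loop
   vertex 2.5 3.9 3.2
   vertex 4.0 3.4 0.5
   vertex 0.4 3.9 3.0
  endloop
 endfacet
 facet normal -0.094 0.154 0.984
  outer loop
   vertex 2.5 3.9 3.2
   vertex 0.4 3.9 3.0
   vertex 1.5 0.1 3.7
  endloop
 endfacet
 facet normal 0.824 0.420 0.380
  outer loop
   vertex 3.7 2.0 2.7
   vertex 4.0 3.4 0.5
   vertex 2.5 3.9 3.2
  endloop
 endfacet
 facet normal 0.404 0.014 0.915
  outer loop
   vertex 3.7 2.0 2.7
   vertex 2.5 3.9 3.2
   vertex 1.5 0.1 3.7
  endloop
 endfacet
 facet normal 0.748 -0.602 -0.281
  outer loop
   vertex 3.7 2.0 2.7
   vertex 2.3 0.4 2.4
   vertex 4.0 3.4 0.5
  endloop
 endfacet
 facet normal 0.697 -0.662 0.276
  outer loop
   vertex 3.7 2.0 2.7
   vertex 1.5 0.1 3.7
   vertex 2.3 0.4 2.4
  endloop
 endfacet
 facet normal -0.836 -0.478 -0.271
  outer loop
   vertex 1.7 1.0 1.5
   vertex 1.5 0.1 3.7
   vertex 1.3 1.7 1.5
  endloop
 endfacet
 facet normal -0.297 -0.874 -0.385
  outer loop
   vertex 1.7 1.0 1.5
   vertex 2.3 0.4 2.4
   vertex 1.5 0.1 3.7
  endloop
 endfacet
 facet normal -0.260 -0.149 -0.954
  outer loop
   vertex 1.7 1.0 1.5
   vertex 1.3 1.7 1.5
   vertex 4.0 3.4 0.5
  endloop
 endfacet
 facet normal 0.373 -0.638 -0.674
  outer loop
   vertex 1.7 1.0 1.5
   vertex 4.0 3.4 0.5
   vertex 2.3 0.4 2.4
  endloop
 endfacet
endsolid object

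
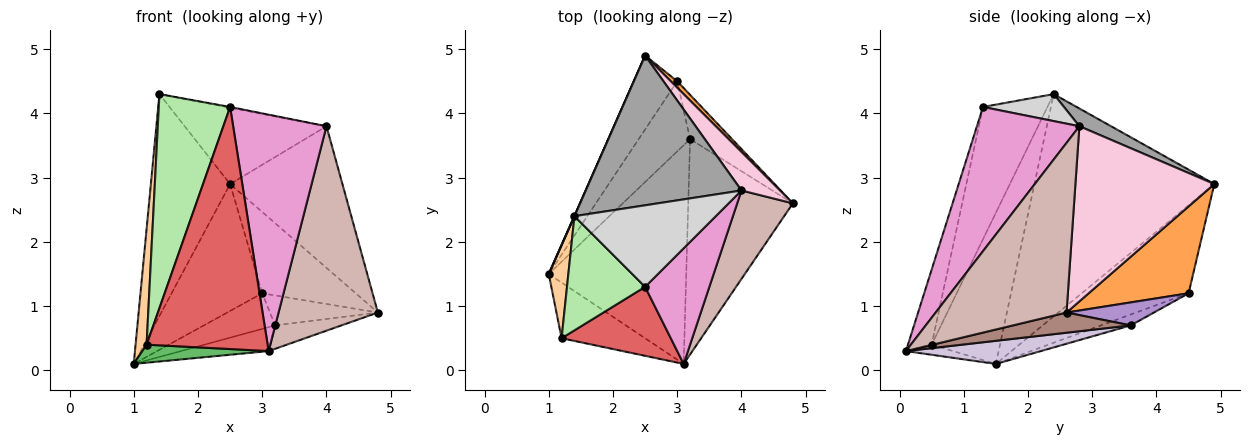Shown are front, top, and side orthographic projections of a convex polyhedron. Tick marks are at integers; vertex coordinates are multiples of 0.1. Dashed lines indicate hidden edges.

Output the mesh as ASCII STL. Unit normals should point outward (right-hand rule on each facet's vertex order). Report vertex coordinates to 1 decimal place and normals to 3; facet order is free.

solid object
 facet normal -0.915 0.403 0.001
  outer loop
   vertex 1.4 2.4 4.3
   vertex 2.5 4.9 2.9
   vertex 1.0 1.5 0.1
  endloop
 endfacet
 facet normal -0.714 0.605 -0.352
  outer loop
   vertex 3.0 4.5 1.2
   vertex 1.0 1.5 0.1
   vertex 2.5 4.9 2.9
  endloop
 endfacet
 facet normal 0.729 0.682 0.054
  outer loop
   vertex 3.0 4.5 1.2
   vertex 2.5 4.9 2.9
   vertex 4.8 2.6 0.9
  endloop
 endfacet
 facet normal -0.979 -0.158 0.127
  outer loop
   vertex 1.2 0.5 0.4
   vertex 1.4 2.4 4.3
   vertex 1.0 1.5 0.1
  endloop
 endfacet
 facet normal -0.114 -0.306 -0.945
  outer loop
   vertex 1.2 0.5 0.4
   vertex 1.0 1.5 0.1
   vertex 3.1 0.1 0.3
  endloop
 endfacet
 facet normal -0.623 -0.690 0.368
  outer loop
   vertex 2.5 1.3 4.1
   vertex 1.4 2.4 4.3
   vertex 1.2 0.5 0.4
  endloop
 endfacet
 facet normal -0.185 -0.945 0.269
  outer loop
   vertex 2.5 1.3 4.1
   vertex 1.2 0.5 0.4
   vertex 3.1 0.1 0.3
  endloop
 endfacet
 facet normal -0.186 0.445 -0.876
  outer loop
   vertex 3.2 3.6 0.7
   vertex 1.0 1.5 0.1
   vertex 3.0 4.5 1.2
  endloop
 endfacet
 facet normal 0.413 0.511 -0.754
  outer loop
   vertex 3.2 3.6 0.7
   vertex 3.0 4.5 1.2
   vertex 4.8 2.6 0.9
  endloop
 endfacet
 facet normal 0.165 0.107 -0.980
  outer loop
   vertex 3.2 3.6 0.7
   vertex 3.1 0.1 0.3
   vertex 1.0 1.5 0.1
  endloop
 endfacet
 facet normal 0.188 0.106 -0.976
  outer loop
   vertex 3.2 3.6 0.7
   vertex 4.8 2.6 0.9
   vertex 3.1 0.1 0.3
  endloop
 endfacet
 facet normal 0.771 -0.585 0.253
  outer loop
   vertex 4.0 2.8 3.8
   vertex 3.1 0.1 0.3
   vertex 4.8 2.6 0.9
  endloop
 endfacet
 facet normal 0.702 -0.640 0.313
  outer loop
   vertex 4.0 2.8 3.8
   vertex 2.5 1.3 4.1
   vertex 3.1 0.1 0.3
  endloop
 endfacet
 facet normal 0.766 0.620 0.169
  outer loop
   vertex 4.0 2.8 3.8
   vertex 4.8 2.6 0.9
   vertex 2.5 4.9 2.9
  endloop
 endfacet
 facet normal 0.101 0.452 0.886
  outer loop
   vertex 4.0 2.8 3.8
   vertex 2.5 4.9 2.9
   vertex 1.4 2.4 4.3
  endloop
 endfacet
 facet normal 0.188 0.009 0.982
  outer loop
   vertex 4.0 2.8 3.8
   vertex 1.4 2.4 4.3
   vertex 2.5 1.3 4.1
  endloop
 endfacet
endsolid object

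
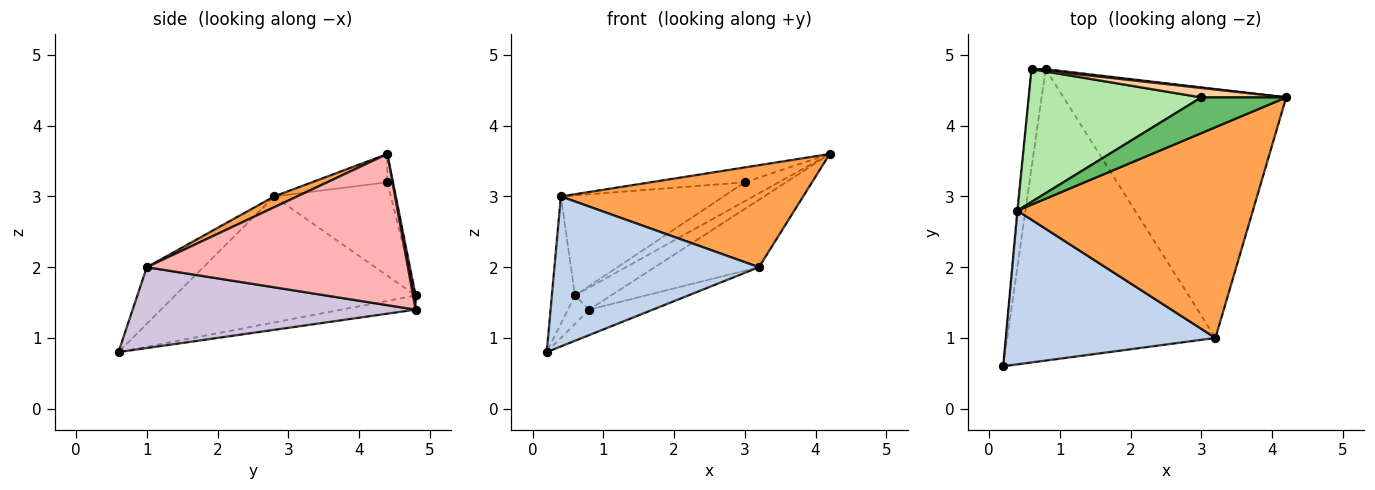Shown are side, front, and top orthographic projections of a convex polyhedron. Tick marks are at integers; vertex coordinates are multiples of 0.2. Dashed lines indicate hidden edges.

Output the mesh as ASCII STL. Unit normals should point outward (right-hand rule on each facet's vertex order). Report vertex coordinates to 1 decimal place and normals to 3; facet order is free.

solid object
 facet normal -0.995 0.096 -0.005
  outer loop
   vertex 0.4 2.8 3.0
   vertex 0.6 4.8 1.6
   vertex 0.2 0.6 0.8
  endloop
 endfacet
 facet normal -0.190 -0.686 0.703
  outer loop
   vertex 3.2 1.0 2.0
   vertex 0.4 2.8 3.0
   vertex 0.2 0.6 0.8
  endloop
 endfacet
 facet normal 0.041 -0.435 0.899
  outer loop
   vertex 3.2 1.0 2.0
   vertex 4.2 4.4 3.6
   vertex 0.4 2.8 3.0
  endloop
 endfacet
 facet normal -0.147 0.885 0.442
  outer loop
   vertex 3.0 4.4 3.2
   vertex 4.2 4.4 3.6
   vertex 0.6 4.8 1.6
  endloop
 endfacet
 facet normal -0.294 0.368 0.882
  outer loop
   vertex 3.0 4.4 3.2
   vertex 0.4 2.8 3.0
   vertex 4.2 4.4 3.6
  endloop
 endfacet
 facet normal -0.397 0.553 0.733
  outer loop
   vertex 3.0 4.4 3.2
   vertex 0.6 4.8 1.6
   vertex 0.4 2.8 3.0
  endloop
 endfacet
 facet normal 0.071 0.995 0.071
  outer loop
   vertex 0.8 4.8 1.4
   vertex 0.6 4.8 1.6
   vertex 4.2 4.4 3.6
  endloop
 endfacet
 facet normal 0.548 0.219 -0.807
  outer loop
   vertex 0.8 4.8 1.4
   vertex 4.2 4.4 3.6
   vertex 3.2 1.0 2.0
  endloop
 endfacet
 facet normal -0.693 0.198 -0.693
  outer loop
   vertex 0.8 4.8 1.4
   vertex 0.2 0.6 0.8
   vertex 0.6 4.8 1.6
  endloop
 endfacet
 facet normal 0.361 0.081 -0.929
  outer loop
   vertex 0.8 4.8 1.4
   vertex 3.2 1.0 2.0
   vertex 0.2 0.6 0.8
  endloop
 endfacet
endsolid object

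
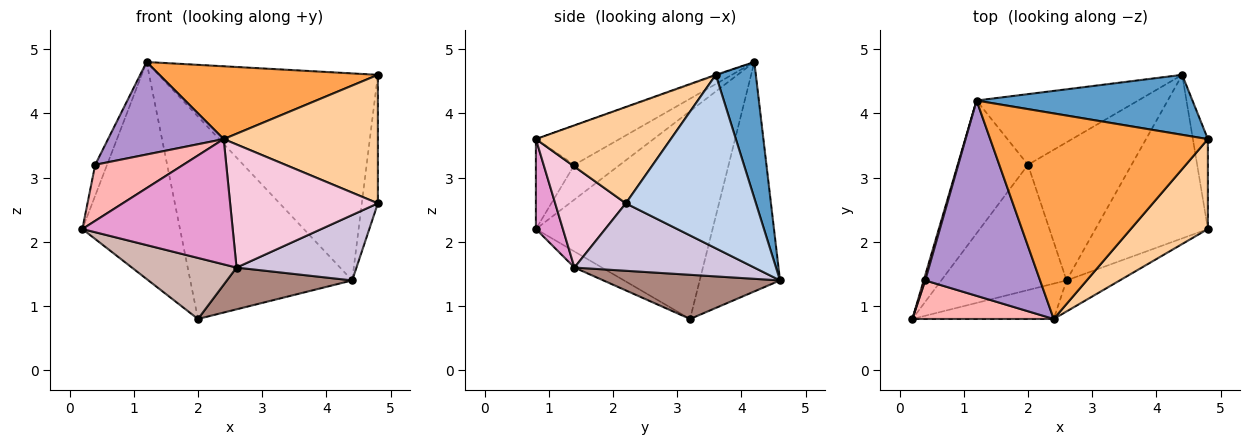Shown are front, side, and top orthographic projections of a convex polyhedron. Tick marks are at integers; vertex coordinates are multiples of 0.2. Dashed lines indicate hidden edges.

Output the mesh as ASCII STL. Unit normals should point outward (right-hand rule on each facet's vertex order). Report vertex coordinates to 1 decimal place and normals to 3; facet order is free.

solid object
 facet normal 0.173 0.946 0.274
  outer loop
   vertex 4.4 4.6 1.4
   vertex 1.2 4.2 4.8
   vertex 4.8 3.6 4.6
  endloop
 endfacet
 facet normal 0.989 0.122 -0.085
  outer loop
   vertex 4.8 2.2 2.6
   vertex 4.4 4.6 1.4
   vertex 4.8 3.6 4.6
  endloop
 endfacet
 facet normal -0.003 -0.334 0.943
  outer loop
   vertex 2.4 0.8 3.6
   vertex 4.8 3.6 4.6
   vertex 1.2 4.2 4.8
  endloop
 endfacet
 facet normal 0.583 -0.666 0.466
  outer loop
   vertex 2.4 0.8 3.6
   vertex 4.8 2.2 2.6
   vertex 4.8 3.6 4.6
  endloop
 endfacet
 facet normal -0.839 0.464 -0.284
  outer loop
   vertex 2.0 3.2 0.8
   vertex 0.2 0.8 2.2
   vertex 1.2 4.2 4.8
  endloop
 endfacet
 facet normal -0.424 0.855 -0.299
  outer loop
   vertex 2.0 3.2 0.8
   vertex 1.2 4.2 4.8
   vertex 4.4 4.6 1.4
  endloop
 endfacet
 facet normal -0.967 0.252 0.042
  outer loop
   vertex 0.4 1.4 3.2
   vertex 1.2 4.2 4.8
   vertex 0.2 0.8 2.2
  endloop
 endfacet
 facet normal -0.339 -0.775 0.533
  outer loop
   vertex 0.4 1.4 3.2
   vertex 0.2 0.8 2.2
   vertex 2.4 0.8 3.6
  endloop
 endfacet
 facet normal -0.295 -0.409 0.863
  outer loop
   vertex 0.4 1.4 3.2
   vertex 2.4 0.8 3.6
   vertex 1.2 4.2 4.8
  endloop
 endfacet
 facet normal 0.487 -0.324 -0.811
  outer loop
   vertex 2.6 1.4 1.6
   vertex 4.4 4.6 1.4
   vertex 4.8 2.2 2.6
  endloop
 endfacet
 facet normal 0.378 -0.268 -0.886
  outer loop
   vertex 2.6 1.4 1.6
   vertex 2.0 3.2 0.8
   vertex 4.4 4.6 1.4
  endloop
 endfacet
 facet normal -0.114 -0.435 -0.893
  outer loop
   vertex 2.6 1.4 1.6
   vertex 0.2 0.8 2.2
   vertex 2.0 3.2 0.8
  endloop
 endfacet
 facet normal 0.170 -0.948 -0.267
  outer loop
   vertex 2.6 1.4 1.6
   vertex 2.4 0.8 3.6
   vertex 0.2 0.8 2.2
  endloop
 endfacet
 facet normal 0.421 -0.880 -0.222
  outer loop
   vertex 2.6 1.4 1.6
   vertex 4.8 2.2 2.6
   vertex 2.4 0.8 3.6
  endloop
 endfacet
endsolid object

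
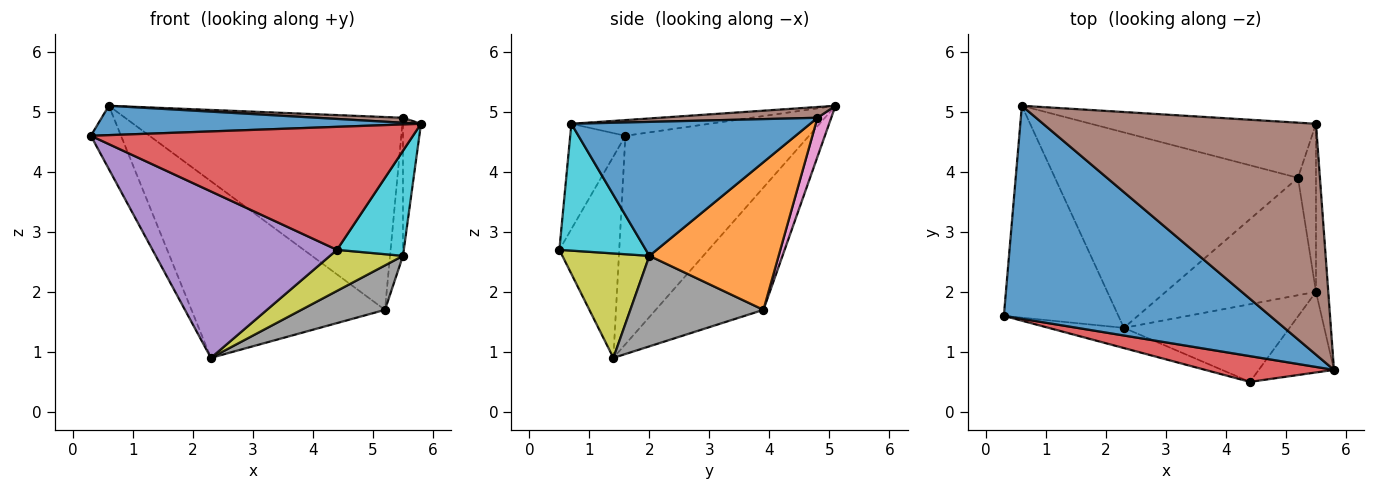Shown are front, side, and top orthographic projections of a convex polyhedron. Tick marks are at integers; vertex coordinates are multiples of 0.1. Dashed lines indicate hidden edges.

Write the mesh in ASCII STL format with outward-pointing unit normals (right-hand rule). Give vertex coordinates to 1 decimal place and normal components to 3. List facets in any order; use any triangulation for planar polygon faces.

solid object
 facet normal -0.058 -0.136 0.989
  outer loop
   vertex 0.6 5.1 5.1
   vertex 0.3 1.6 4.6
   vertex 5.8 0.7 4.8
  endloop
 endfacet
 facet normal -0.867 0.142 -0.477
  outer loop
   vertex 2.3 1.4 0.9
   vertex 0.3 1.6 4.6
   vertex 0.6 5.1 5.1
  endloop
 endfacet
 facet normal -0.350 0.628 -0.695
  outer loop
   vertex 5.2 3.9 1.7
   vertex 2.3 1.4 0.9
   vertex 0.6 5.1 5.1
  endloop
 endfacet
 facet normal -0.165 -0.965 0.202
  outer loop
   vertex 4.4 0.5 2.7
   vertex 5.8 0.7 4.8
   vertex 0.3 1.6 4.6
  endloop
 endfacet
 facet normal -0.307 -0.945 -0.115
  outer loop
   vertex 4.4 0.5 2.7
   vertex 0.3 1.6 4.6
   vertex 2.3 1.4 0.9
  endloop
 endfacet
 facet normal 0.039 -0.021 0.999
  outer loop
   vertex 5.5 4.8 4.9
   vertex 0.6 5.1 5.1
   vertex 5.8 0.7 4.8
  endloop
 endfacet
 facet normal 0.048 0.960 -0.275
  outer loop
   vertex 5.5 4.8 4.9
   vertex 5.2 3.9 1.7
   vertex 0.6 5.1 5.1
  endloop
 endfacet
 facet normal 0.491 -0.309 -0.815
  outer loop
   vertex 5.5 2.0 2.6
   vertex 2.3 1.4 0.9
   vertex 5.2 3.9 1.7
  endloop
 endfacet
 facet normal 0.487 -0.408 -0.772
  outer loop
   vertex 5.5 2.0 2.6
   vertex 4.4 0.5 2.7
   vertex 2.3 1.4 0.9
  endloop
 endfacet
 facet normal 0.716 -0.554 -0.425
  outer loop
   vertex 5.5 2.0 2.6
   vertex 5.8 0.7 4.8
   vertex 4.4 0.5 2.7
  endloop
 endfacet
 facet normal 0.993 0.075 -0.091
  outer loop
   vertex 5.5 2.0 2.6
   vertex 5.5 4.8 4.9
   vertex 5.8 0.7 4.8
  endloop
 endfacet
 facet normal 0.988 0.099 -0.120
  outer loop
   vertex 5.5 2.0 2.6
   vertex 5.2 3.9 1.7
   vertex 5.5 4.8 4.9
  endloop
 endfacet
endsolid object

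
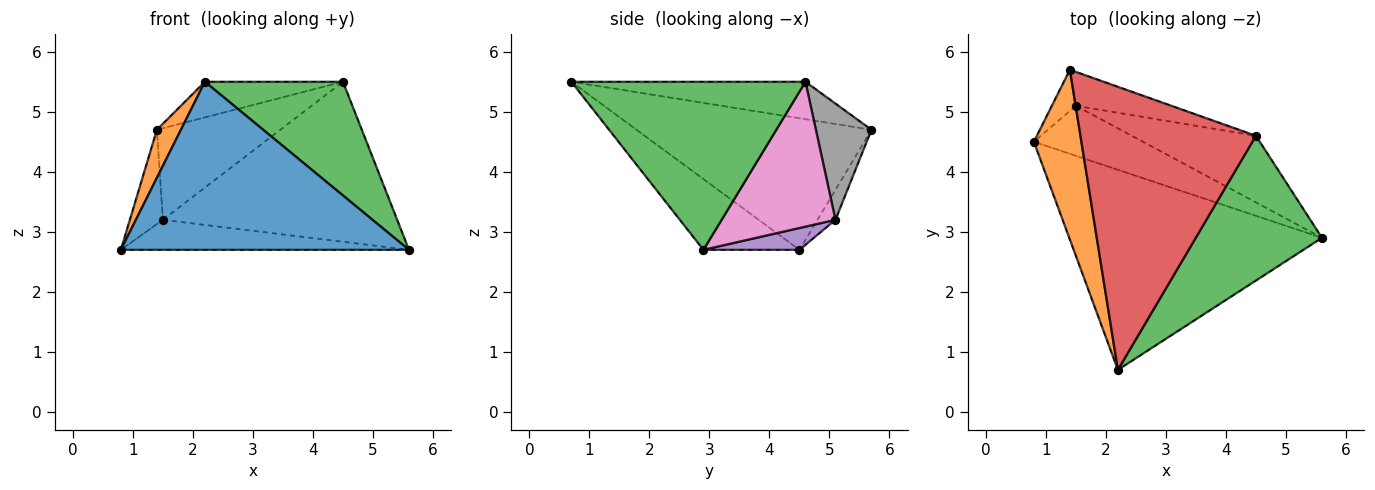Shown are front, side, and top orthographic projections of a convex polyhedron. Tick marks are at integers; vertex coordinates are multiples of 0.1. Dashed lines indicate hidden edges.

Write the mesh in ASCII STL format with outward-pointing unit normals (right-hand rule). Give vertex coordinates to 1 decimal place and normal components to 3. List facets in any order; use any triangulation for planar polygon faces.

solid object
 facet normal -0.210 -0.629 -0.749
  outer loop
   vertex 2.2 0.7 5.5
   vertex 0.8 4.5 2.7
   vertex 5.6 2.9 2.7
  endloop
 endfacet
 facet normal -0.936 -0.096 0.338
  outer loop
   vertex 1.4 5.7 4.7
   vertex 0.8 4.5 2.7
   vertex 2.2 0.7 5.5
  endloop
 endfacet
 facet normal 0.723 -0.427 0.543
  outer loop
   vertex 4.5 4.6 5.5
   vertex 2.2 0.7 5.5
   vertex 5.6 2.9 2.7
  endloop
 endfacet
 facet normal -0.207 0.122 0.971
  outer loop
   vertex 4.5 4.6 5.5
   vertex 1.4 5.7 4.7
   vertex 2.2 0.7 5.5
  endloop
 endfacet
 facet normal 0.169 0.507 -0.845
  outer loop
   vertex 1.5 5.1 3.2
   vertex 5.6 2.9 2.7
   vertex 0.8 4.5 2.7
  endloop
 endfacet
 facet normal -0.447 0.820 -0.358
  outer loop
   vertex 1.5 5.1 3.2
   vertex 0.8 4.5 2.7
   vertex 1.4 5.7 4.7
  endloop
 endfacet
 facet normal 0.409 0.842 -0.351
  outer loop
   vertex 1.5 5.1 3.2
   vertex 4.5 4.6 5.5
   vertex 5.6 2.9 2.7
  endloop
 endfacet
 facet normal 0.389 0.864 -0.320
  outer loop
   vertex 1.5 5.1 3.2
   vertex 1.4 5.7 4.7
   vertex 4.5 4.6 5.5
  endloop
 endfacet
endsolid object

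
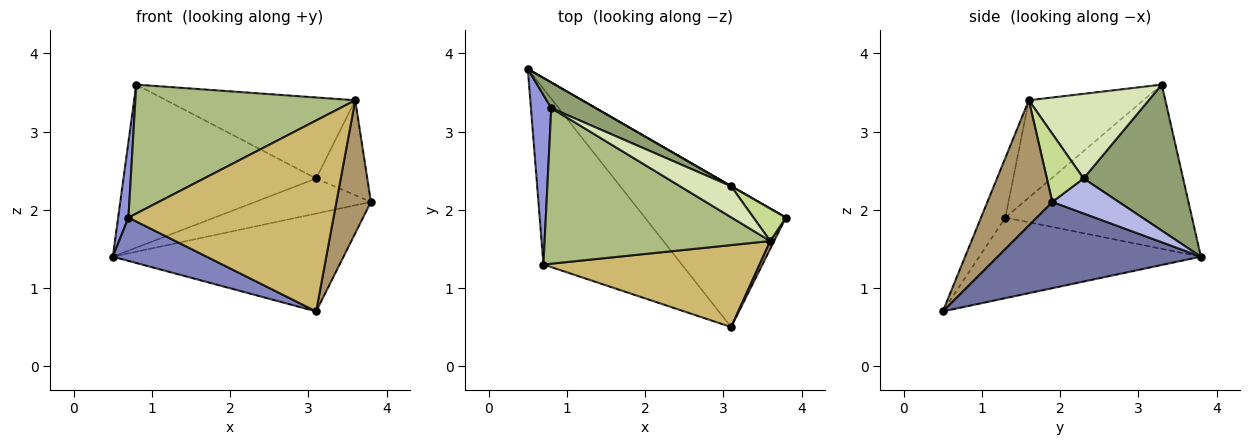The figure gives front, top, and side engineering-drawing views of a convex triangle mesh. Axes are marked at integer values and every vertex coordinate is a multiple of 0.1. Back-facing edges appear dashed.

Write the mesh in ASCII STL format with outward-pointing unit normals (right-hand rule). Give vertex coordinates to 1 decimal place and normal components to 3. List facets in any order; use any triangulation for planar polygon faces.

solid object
 facet normal 0.449 0.509 -0.734
  outer loop
   vertex 3.1 0.5 0.7
   vertex 0.5 3.8 1.4
   vertex 3.8 1.9 2.1
  endloop
 endfacet
 facet normal -0.492 -0.208 -0.845
  outer loop
   vertex 0.7 1.3 1.9
   vertex 0.5 3.8 1.4
   vertex 3.1 0.5 0.7
  endloop
 endfacet
 facet normal -0.991 -0.055 0.123
  outer loop
   vertex 0.7 1.3 1.9
   vertex 0.8 3.3 3.6
   vertex 0.5 3.8 1.4
  endloop
 endfacet
 facet normal 0.498 0.867 0.006
  outer loop
   vertex 3.1 2.3 2.4
   vertex 3.8 1.9 2.1
   vertex 0.5 3.8 1.4
  endloop
 endfacet
 facet normal 0.455 0.880 0.138
  outer loop
   vertex 3.1 2.3 2.4
   vertex 0.5 3.8 1.4
   vertex 0.8 3.3 3.6
  endloop
 endfacet
 facet normal -0.315 -0.605 0.731
  outer loop
   vertex 3.6 1.6 3.4
   vertex 0.8 3.3 3.6
   vertex 0.7 1.3 1.9
  endloop
 endfacet
 facet normal 0.562 0.783 0.267
  outer loop
   vertex 3.6 1.6 3.4
   vertex 3.8 1.9 2.1
   vertex 3.1 2.3 2.4
  endloop
 endfacet
 facet normal 0.510 0.803 0.308
  outer loop
   vertex 3.6 1.6 3.4
   vertex 3.1 2.3 2.4
   vertex 0.8 3.3 3.6
  endloop
 endfacet
 facet normal 0.883 -0.469 0.028
  outer loop
   vertex 3.6 1.6 3.4
   vertex 3.1 0.5 0.7
   vertex 3.8 1.9 2.1
  endloop
 endfacet
 facet normal -0.108 -0.913 0.392
  outer loop
   vertex 3.6 1.6 3.4
   vertex 0.7 1.3 1.9
   vertex 3.1 0.5 0.7
  endloop
 endfacet
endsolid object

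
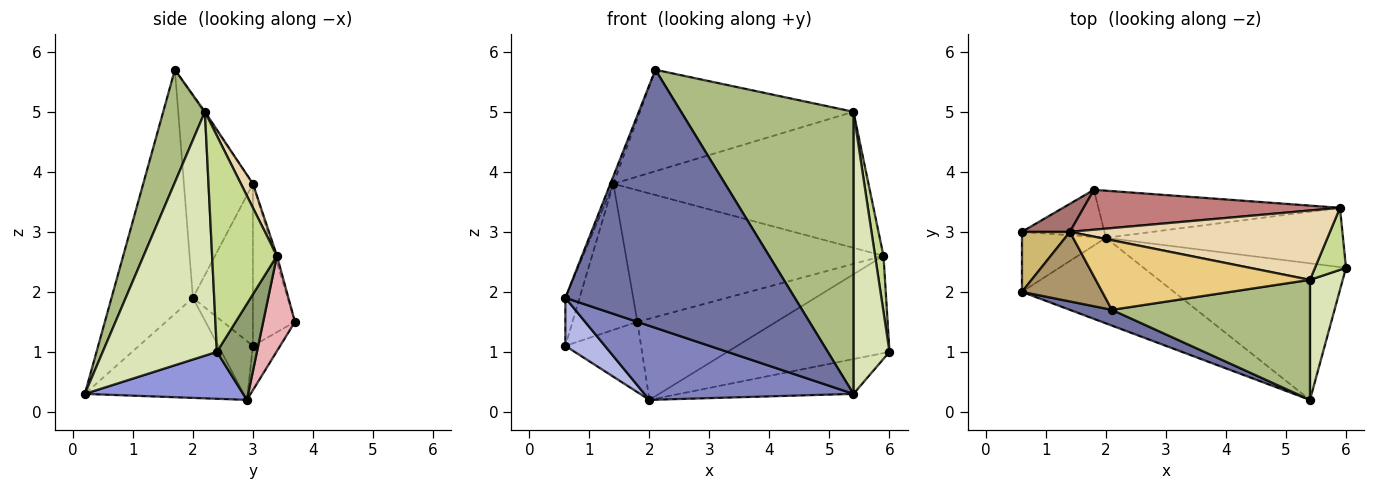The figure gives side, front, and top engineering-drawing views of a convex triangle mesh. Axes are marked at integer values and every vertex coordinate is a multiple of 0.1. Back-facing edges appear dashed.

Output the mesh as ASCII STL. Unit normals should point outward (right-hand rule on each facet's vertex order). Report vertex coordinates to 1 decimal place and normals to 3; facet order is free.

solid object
 facet normal -0.334 -0.941 0.057
  outer loop
   vertex 2.1 1.7 5.7
   vertex 0.6 2.0 1.9
   vertex 5.4 0.2 0.3
  endloop
 endfacet
 facet normal -0.445 -0.586 -0.677
  outer loop
   vertex 2.0 2.9 0.2
   vertex 5.4 0.2 0.3
   vertex 0.6 2.0 1.9
  endloop
 endfacet
 facet normal 0.219 0.241 -0.945
  outer loop
   vertex 2.0 2.9 0.2
   vertex 6.0 2.4 1.0
   vertex 5.4 0.2 0.3
  endloop
 endfacet
 facet normal -0.480 -0.548 -0.685
  outer loop
   vertex 0.6 3.0 1.1
   vertex 2.0 2.9 0.2
   vertex 0.6 2.0 1.9
  endloop
 endfacet
 facet normal 0.206 0.836 -0.509
  outer loop
   vertex 5.9 3.4 2.6
   vertex 6.0 2.4 1.0
   vertex 2.0 2.9 0.2
  endloop
 endfacet
 facet normal 0.217 -0.898 0.382
  outer loop
   vertex 5.4 2.2 5.0
   vertex 2.1 1.7 5.7
   vertex 5.4 0.2 0.3
  endloop
 endfacet
 facet normal 0.982 -0.127 0.141
  outer loop
   vertex 5.4 2.2 5.0
   vertex 6.0 2.4 1.0
   vertex 5.9 3.4 2.6
  endloop
 endfacet
 facet normal 0.946 -0.298 0.127
  outer loop
   vertex 5.4 2.2 5.0
   vertex 5.4 0.2 0.3
   vertex 6.0 2.4 1.0
  endloop
 endfacet
 facet normal -0.928 0.040 0.370
  outer loop
   vertex 1.4 3.0 3.8
   vertex 0.6 2.0 1.9
   vertex 2.1 1.7 5.7
  endloop
 endfacet
 facet normal -0.935 0.222 0.277
  outer loop
   vertex 1.4 3.0 3.8
   vertex 0.6 3.0 1.1
   vertex 0.6 2.0 1.9
  endloop
 endfacet
 facet normal -0.005 0.824 0.566
  outer loop
   vertex 1.4 3.0 3.8
   vertex 2.1 1.7 5.7
   vertex 5.4 2.2 5.0
  endloop
 endfacet
 facet normal 0.042 0.890 0.454
  outer loop
   vertex 1.4 3.0 3.8
   vertex 5.4 2.2 5.0
   vertex 5.9 3.4 2.6
  endloop
 endfacet
 facet normal -0.536 0.829 0.159
  outer loop
   vertex 1.8 3.7 1.5
   vertex 0.6 3.0 1.1
   vertex 1.4 3.0 3.8
  endloop
 endfacet
 facet normal -0.008 0.957 0.290
  outer loop
   vertex 1.8 3.7 1.5
   vertex 1.4 3.0 3.8
   vertex 5.9 3.4 2.6
  endloop
 endfacet
 facet normal -0.286 0.796 -0.534
  outer loop
   vertex 1.8 3.7 1.5
   vertex 2.0 2.9 0.2
   vertex 0.6 3.0 1.1
  endloop
 endfacet
 facet normal 0.194 0.849 -0.492
  outer loop
   vertex 1.8 3.7 1.5
   vertex 5.9 3.4 2.6
   vertex 2.0 2.9 0.2
  endloop
 endfacet
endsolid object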